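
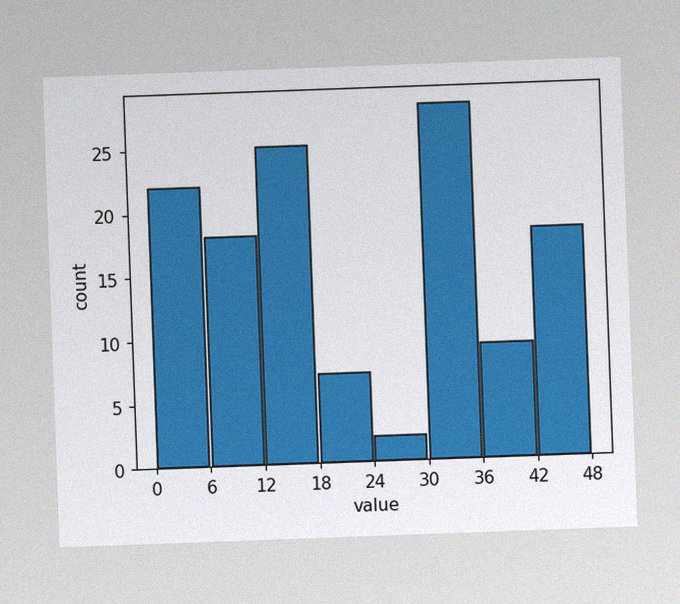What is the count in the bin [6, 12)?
The chart is tilted about 2° counter-clockwise, with some photo noise. The [6, 12) bin has height 18.

18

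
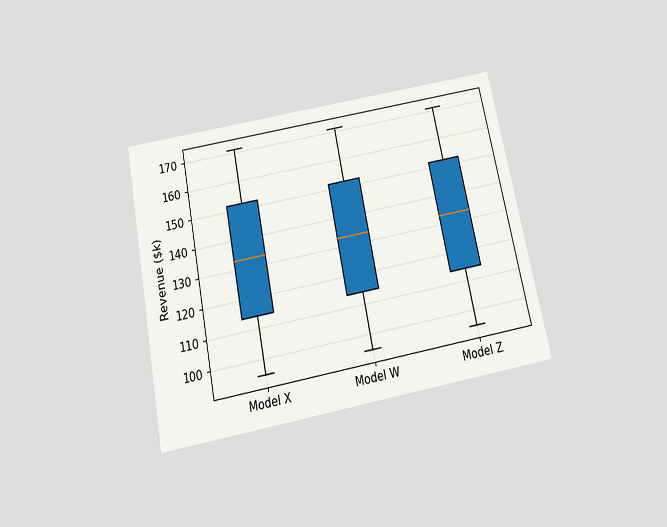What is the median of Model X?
The chart is tilted about 11° counter-clockwise and viewed slightly from below. The median line in the Model X box sits at $133k.

$133k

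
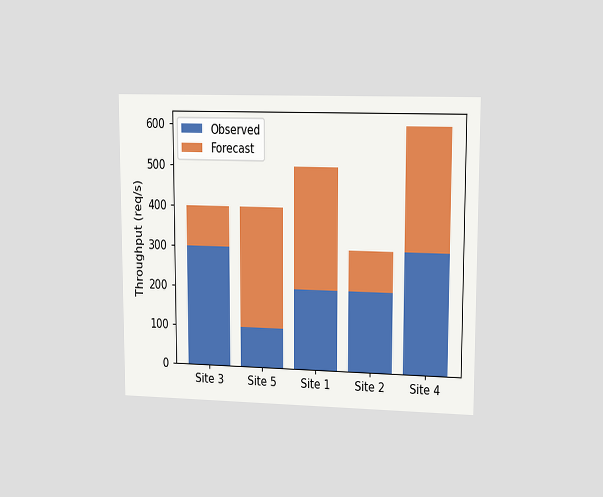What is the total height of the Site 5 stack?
The chart is viewed slightly from the right. The Site 5 stack's top reaches 400req/s on the y-axis.

400req/s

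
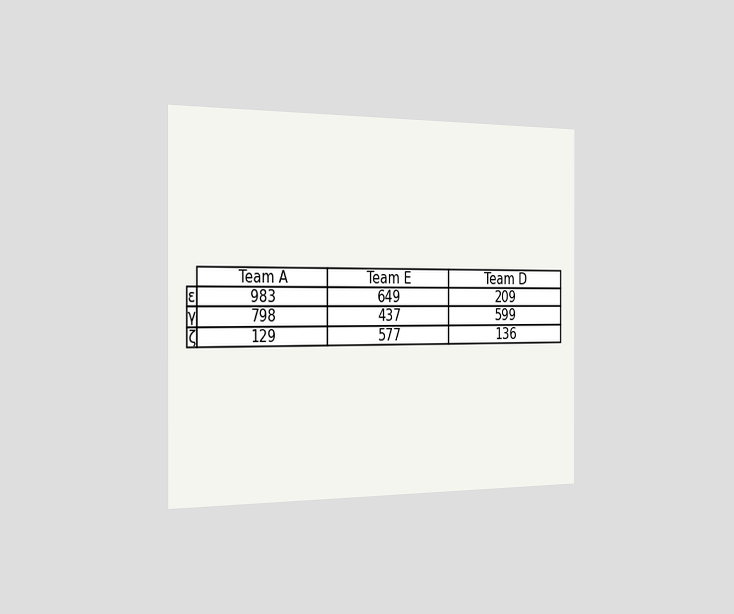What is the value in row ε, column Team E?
649

The chart is viewed slightly from the left. The (ε, Team E) cell reads 649.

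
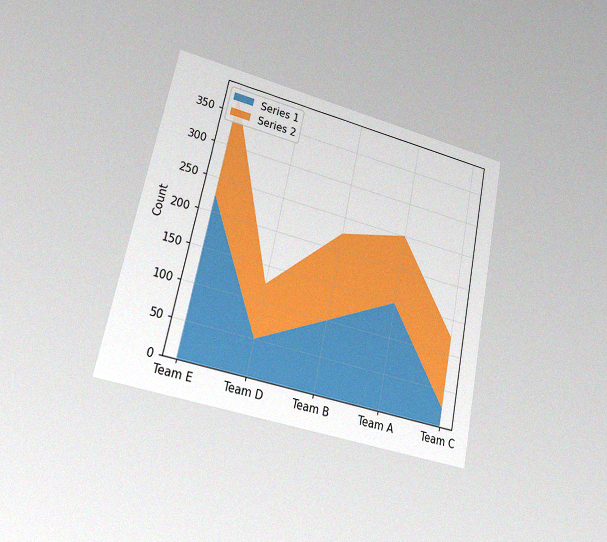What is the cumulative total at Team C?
The chart is tilted about 12° clockwise and viewed at a slight angle, with some photo noise. The stacked total at Team C reaches 125.

125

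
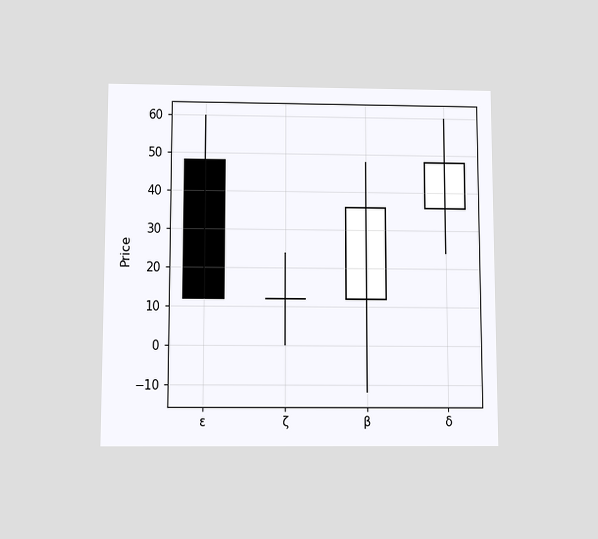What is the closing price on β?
36

The chart is viewed slightly from below. The β candle closes at 36.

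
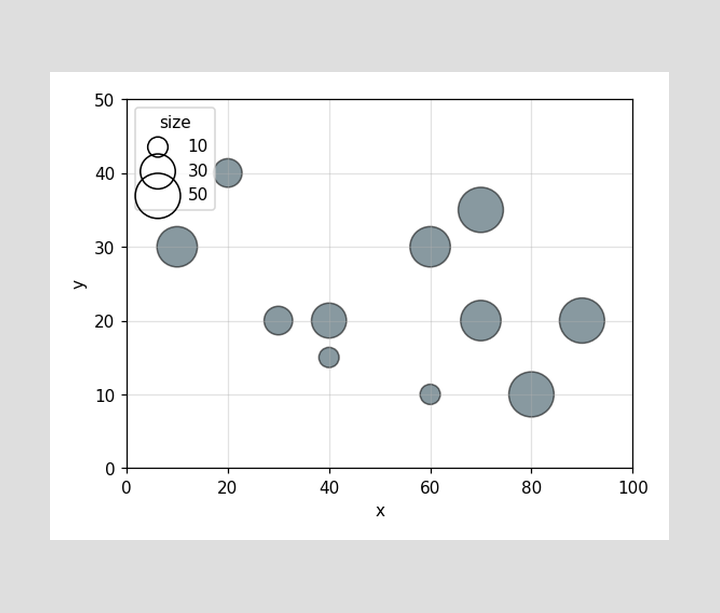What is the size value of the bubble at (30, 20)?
20

Matching the bubble at (30, 20) against the size legend gives 20.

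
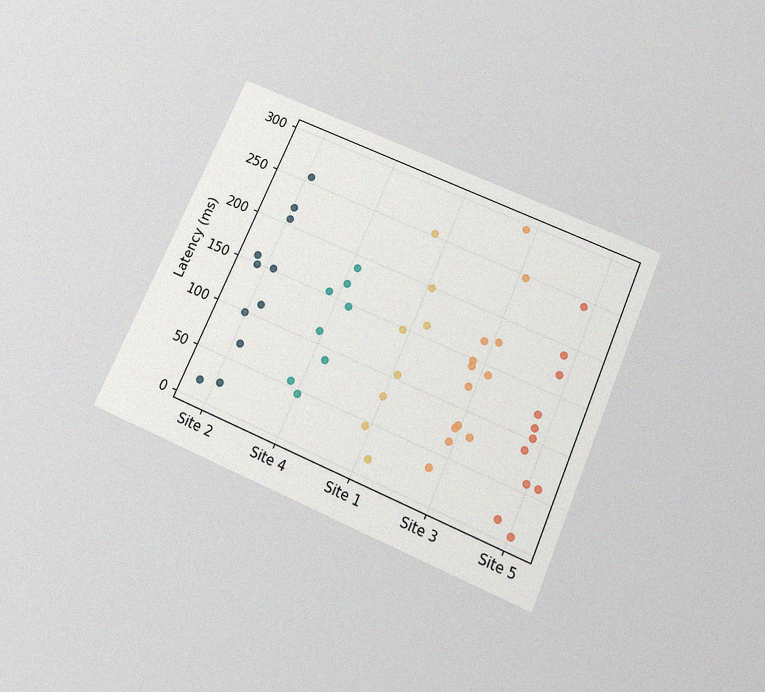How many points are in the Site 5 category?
The chart is tilted about 24° clockwise and viewed slightly from below, with some photo noise. Counting the markers in the Site 5 column gives 11.

11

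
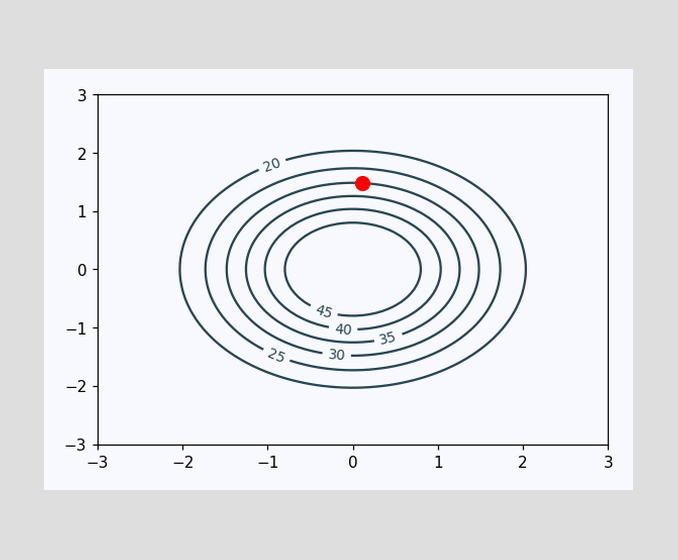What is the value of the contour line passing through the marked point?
30

The marked point sits on the contour labelled 30.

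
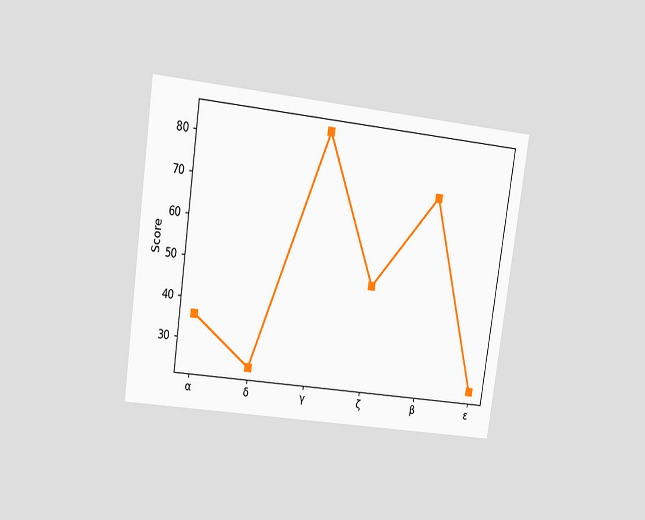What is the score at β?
The chart is tilted about 8° clockwise and viewed at a slight angle. At β, the line is at 72.

72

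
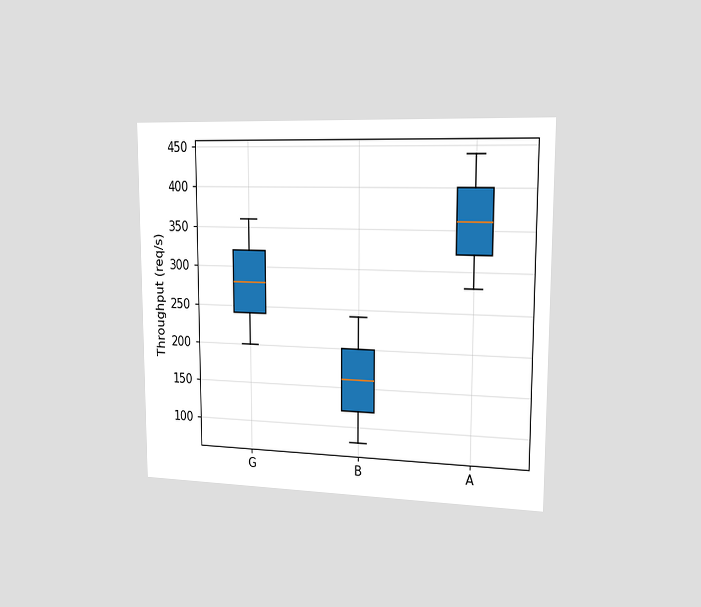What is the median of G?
280req/s

The chart is viewed slightly from the right. The median line in the G box sits at 280req/s.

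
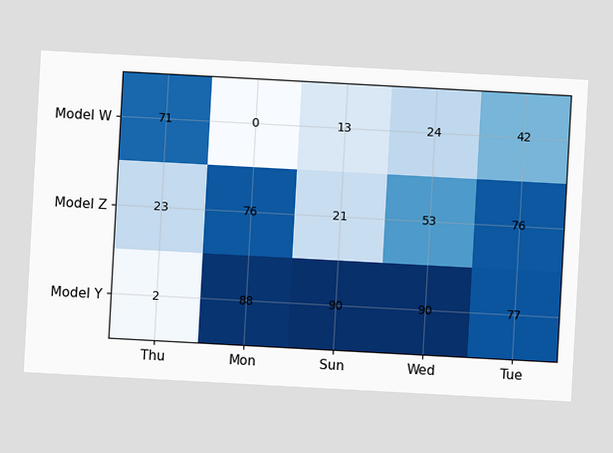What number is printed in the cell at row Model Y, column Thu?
2

The chart is tilted about 3° clockwise. The (Model Y, Thu) cell reads 2.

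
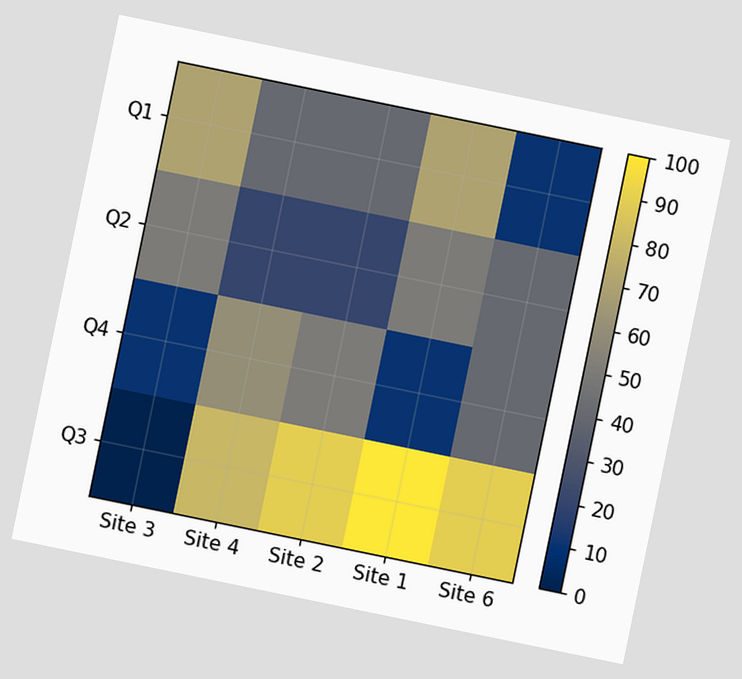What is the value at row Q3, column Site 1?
The chart is tilted about 12° clockwise. Matching cell (Q3, Site 1) against the colorbar gives 100.

100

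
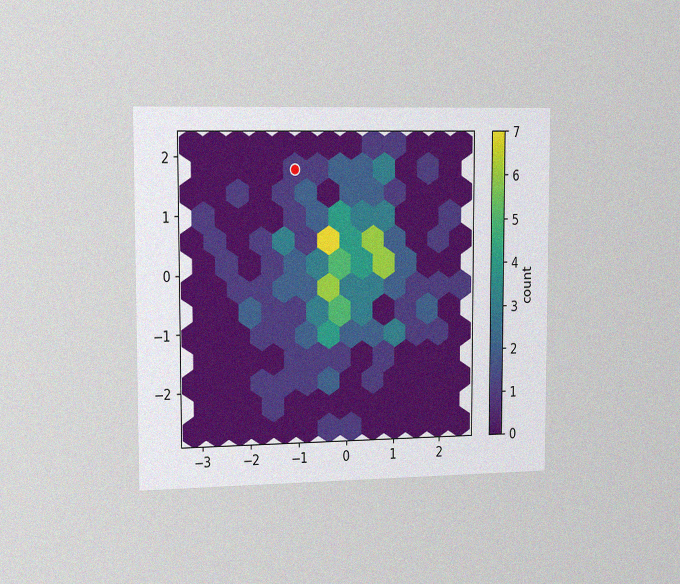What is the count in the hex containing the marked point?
1

The chart is viewed slightly from the left, with some photo noise. The marked hex reads 1 on the colorbar.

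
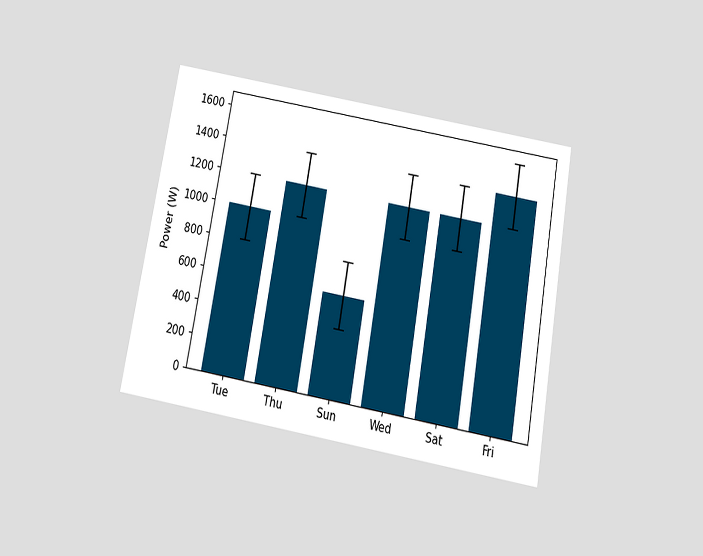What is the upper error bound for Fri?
The chart is tilted about 10° clockwise and viewed slightly from below. The Fri bar's upper whisker reaches 1600W.

1600W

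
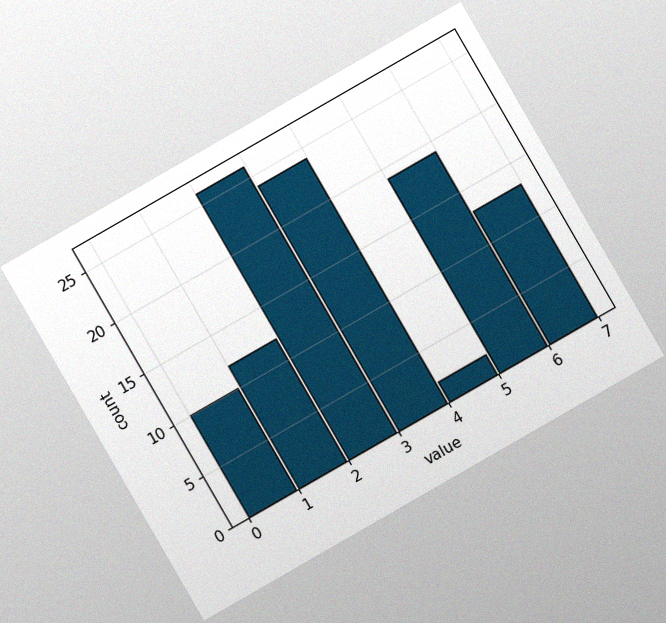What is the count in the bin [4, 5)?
The chart is tilted about 30° counter-clockwise, with some photo noise. The [4, 5) bin has height 2.

2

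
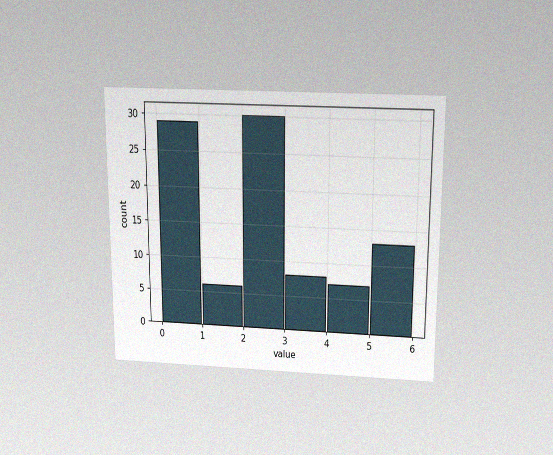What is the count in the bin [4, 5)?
The chart is viewed slightly from above, with some photo noise. The [4, 5) bin has height 7.

7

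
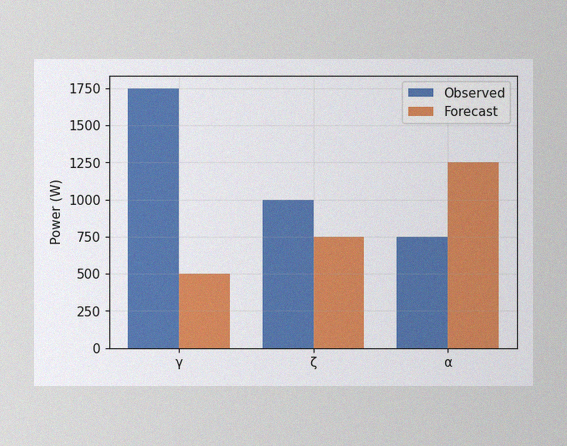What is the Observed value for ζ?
1000W

The image has some photo noise and uneven lighting. The Observed bar at ζ reaches 1000W on the y-axis.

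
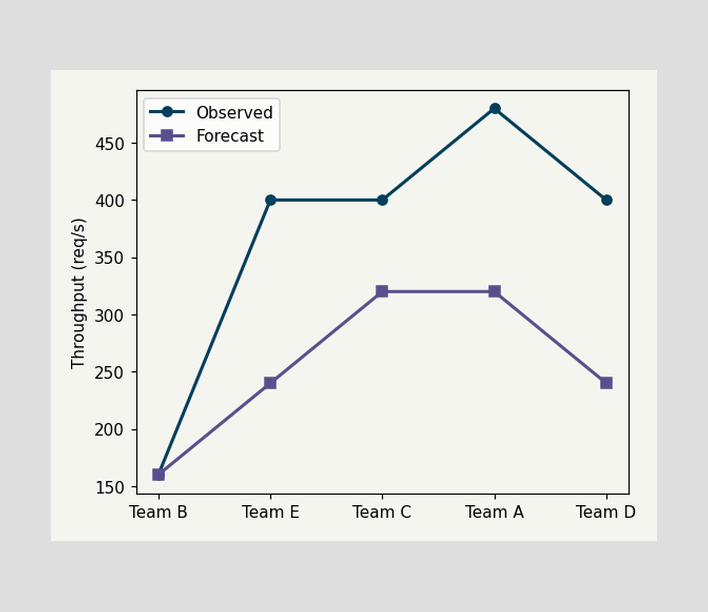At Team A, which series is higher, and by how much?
At Team A, Observed sits above the other line by 160req/s.

Observed, by 160req/s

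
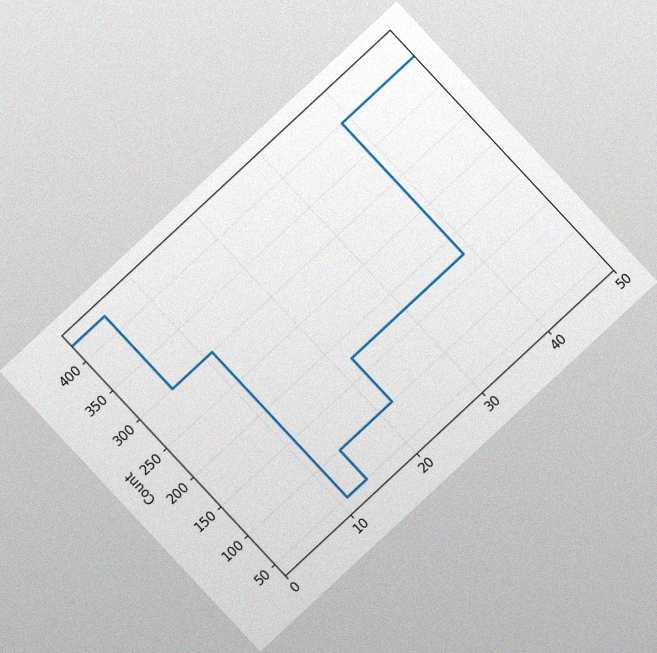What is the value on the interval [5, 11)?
300

The chart is tilted about 43° counter-clockwise, with some photo noise. On [5, 11) the step sits at 300.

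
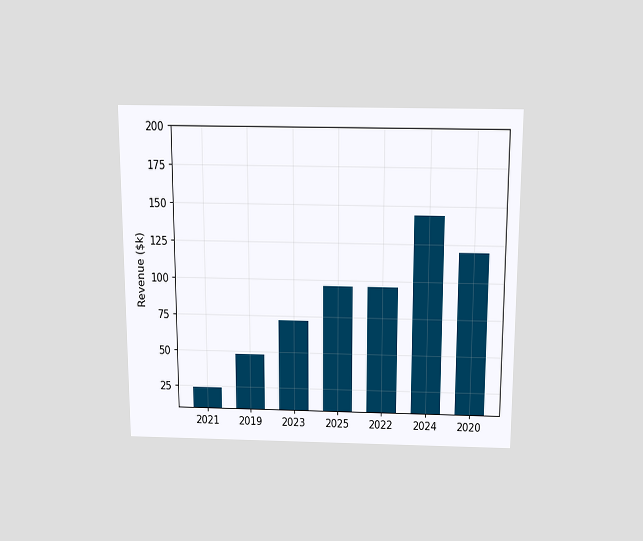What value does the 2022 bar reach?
$96k

The chart is viewed slightly from above. Reading along the chart's y-axis, the 2022 bar reaches $96k.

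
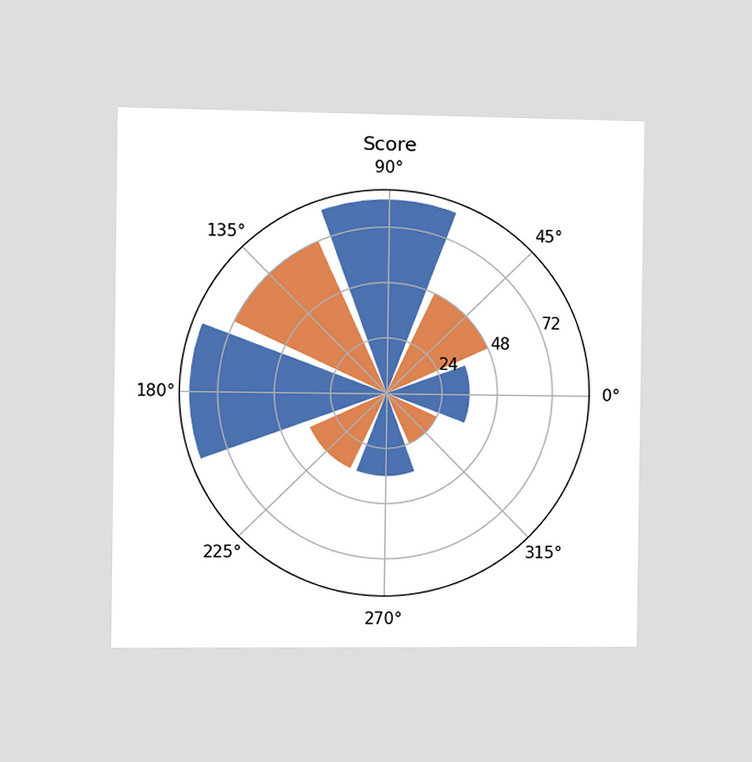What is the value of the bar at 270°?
The chart is viewed slightly from the left. The bar at 270° reaches 36 on the radial axis.

36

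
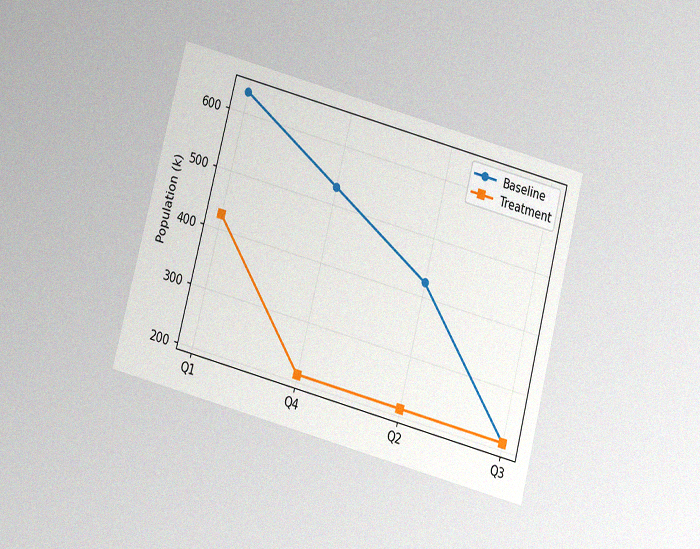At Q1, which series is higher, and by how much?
Baseline, by 212k

The chart is tilted about 15° clockwise and viewed slightly from below, with some photo noise. At Q1, Baseline sits above the other line by 212k.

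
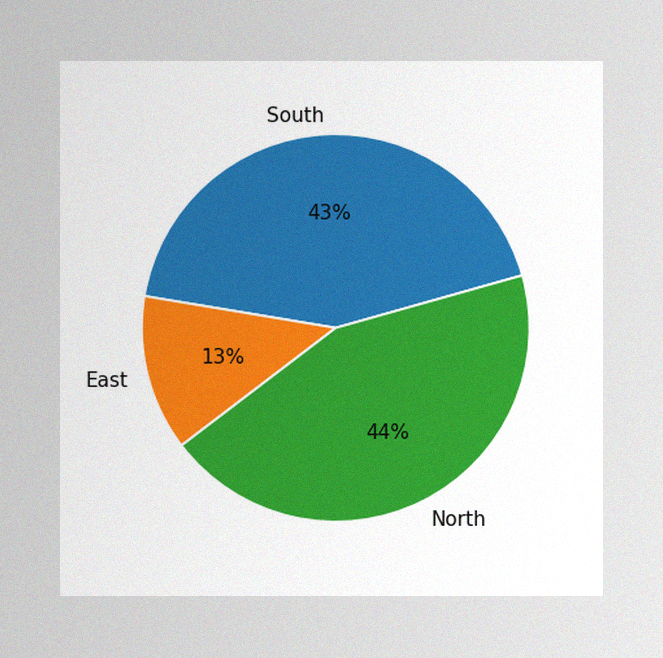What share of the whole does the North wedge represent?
The image has some photo noise and uneven lighting. The North slice takes up 44% of the pie.

44%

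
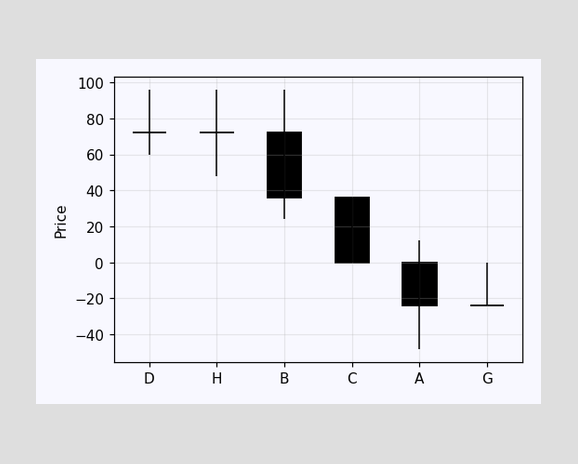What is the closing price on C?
The C candle closes at 0.

0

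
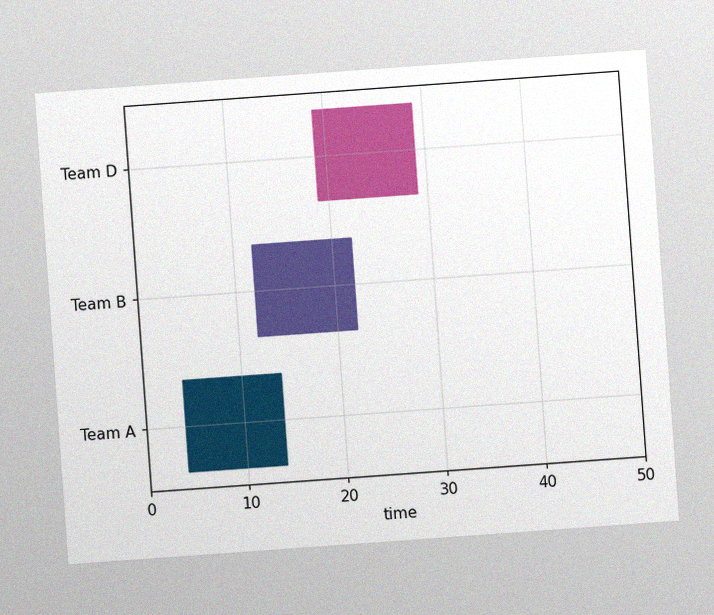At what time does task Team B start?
12

The chart is tilted about 4° counter-clockwise, with some photo noise. The Team B bar begins at t=12.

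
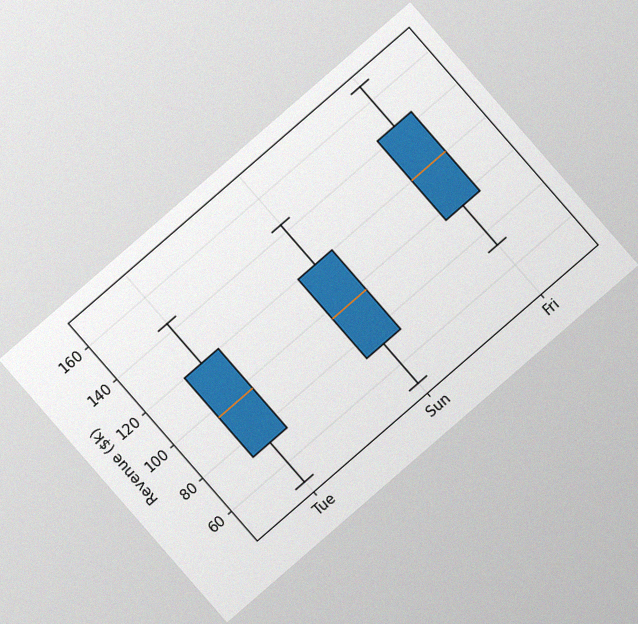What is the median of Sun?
$96k

The chart is tilted about 41° counter-clockwise, with some photo noise. The median line in the Sun box sits at $96k.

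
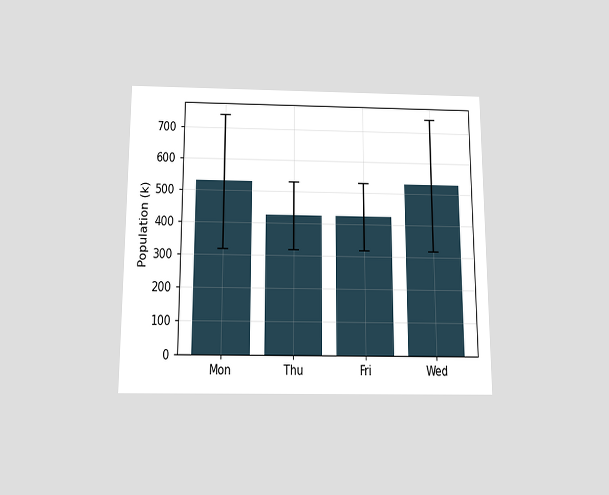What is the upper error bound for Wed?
The chart is viewed slightly from below. The Wed bar's upper whisker reaches 742k.

742k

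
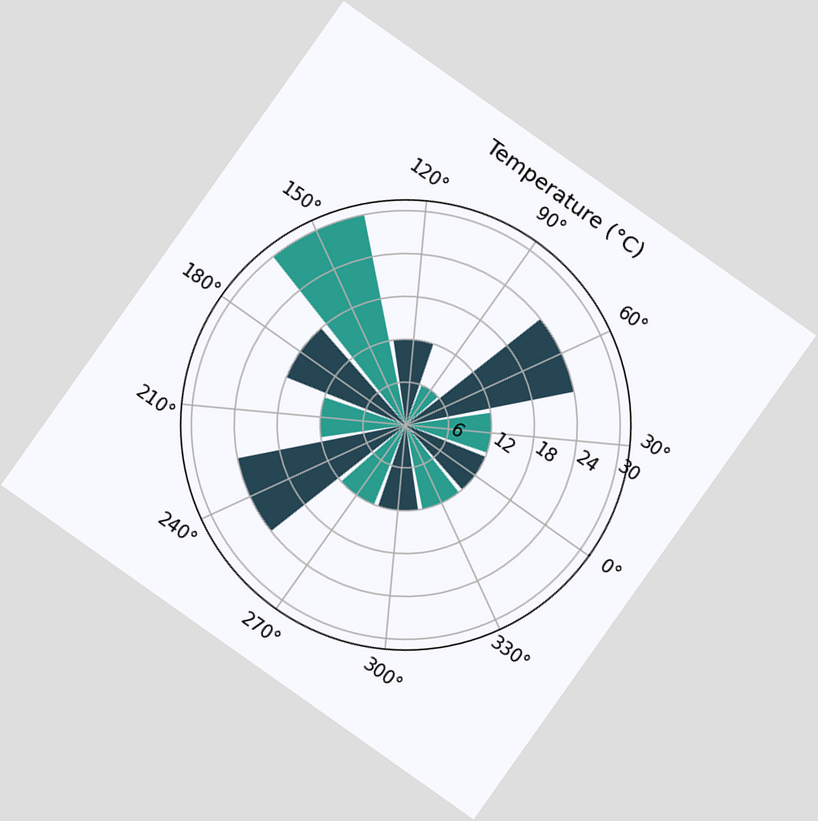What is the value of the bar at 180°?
The chart is tilted about 35° clockwise. The bar at 180° reaches 18°C on the radial axis.

18°C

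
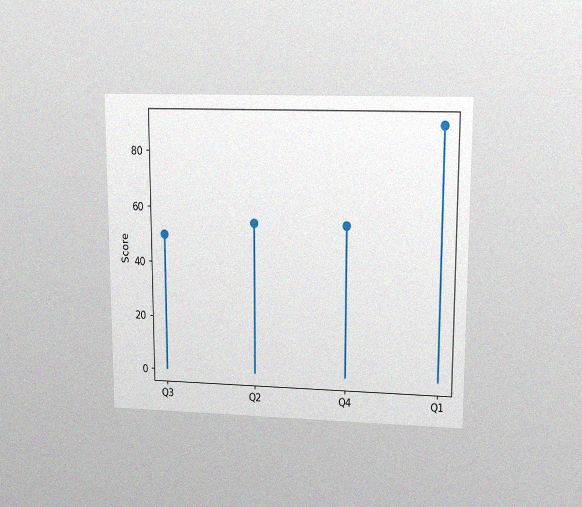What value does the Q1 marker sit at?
The chart is viewed at a slight angle, with some photo noise. The Q1 marker sits at 90.

90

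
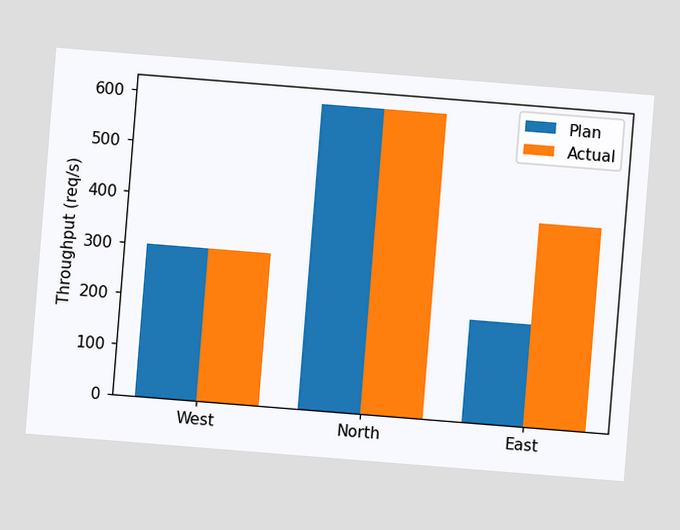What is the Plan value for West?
300req/s

The chart is tilted about 5° clockwise. The Plan bar at West reaches 300req/s on the y-axis.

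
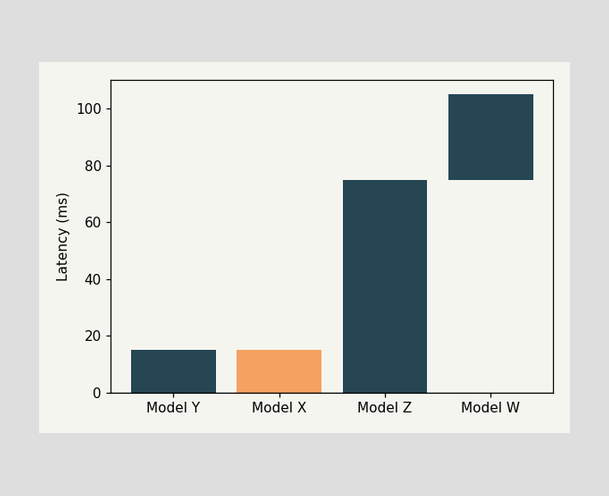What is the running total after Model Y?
After Model Y the running total reaches 15ms.

15ms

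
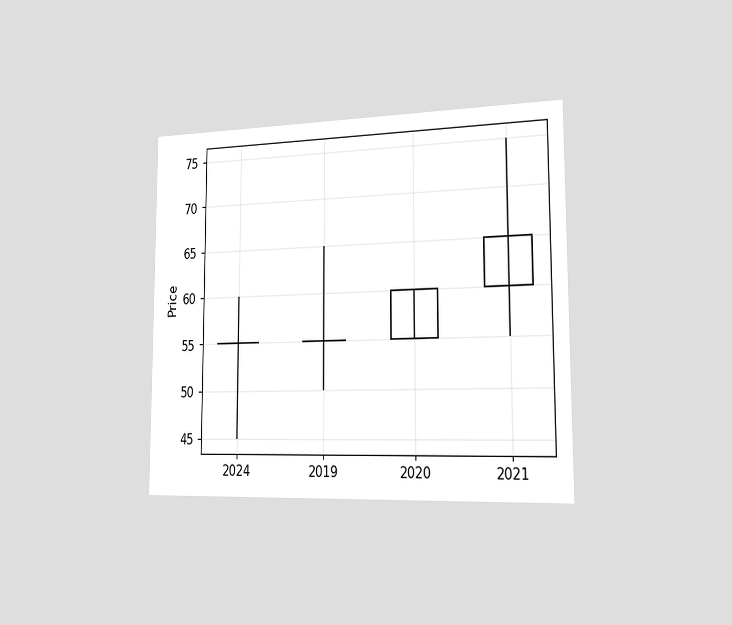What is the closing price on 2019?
The chart is viewed slightly from the right. The 2019 candle closes at 55.

55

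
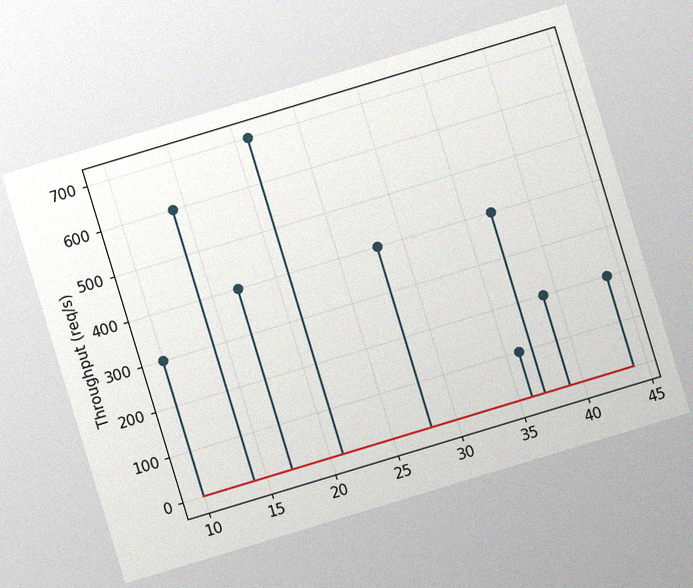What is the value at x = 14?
600req/s

The chart is tilted about 17° counter-clockwise, with some photo noise. The stem at x=14 reaches 600req/s.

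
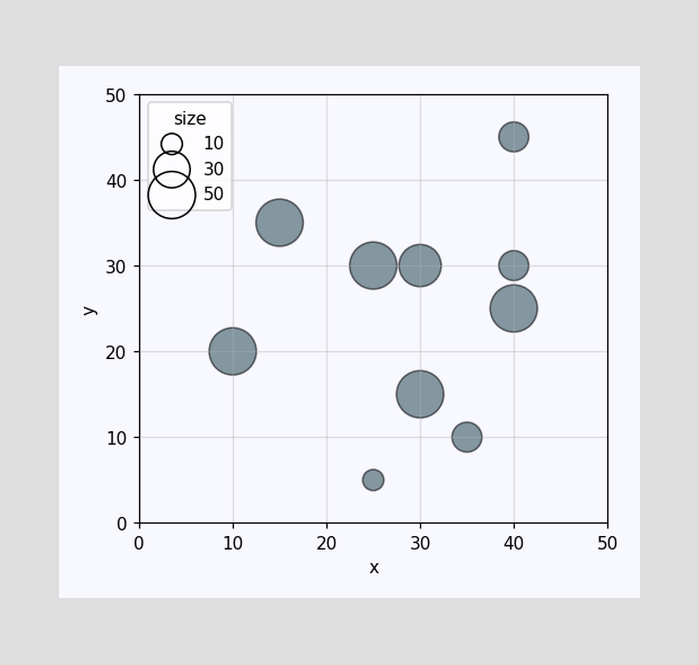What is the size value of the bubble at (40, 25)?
50

Matching the bubble at (40, 25) against the size legend gives 50.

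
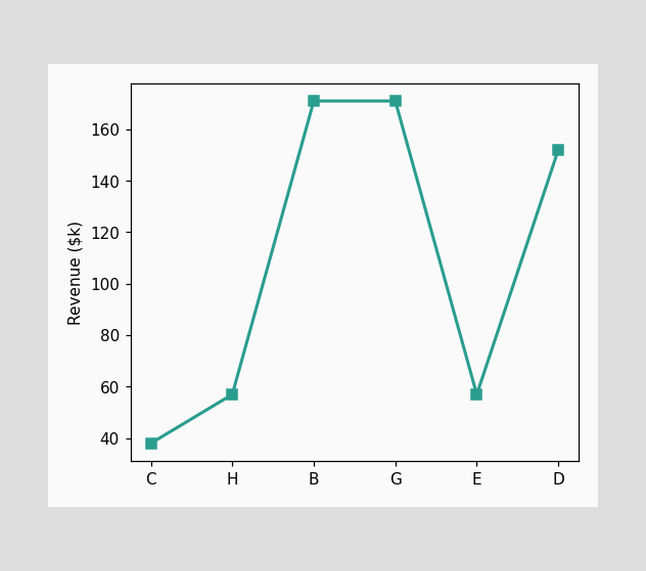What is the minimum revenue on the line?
The lowest point is at C, and reading across to the y-axis gives $38k.

$38k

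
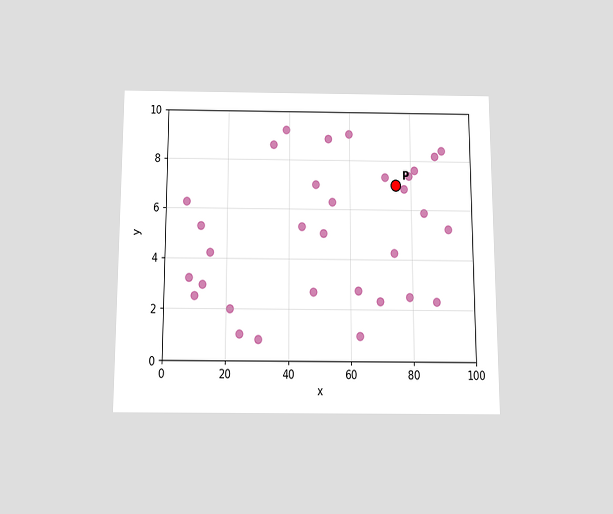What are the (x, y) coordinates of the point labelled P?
(75, 7)

The chart is viewed slightly from below. Following the gridlines from P to each axis, P sits at (75, 7).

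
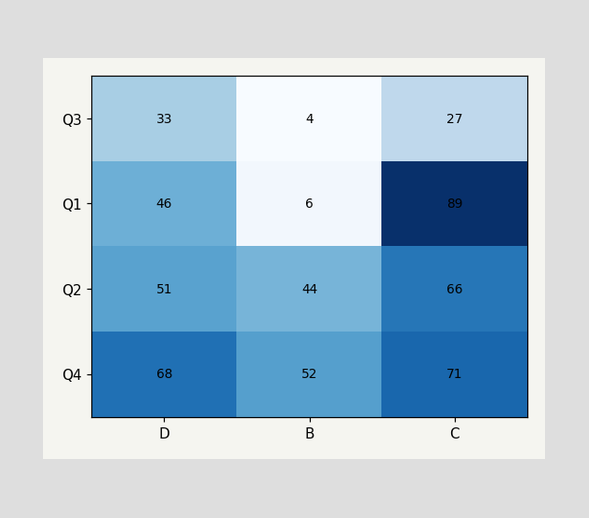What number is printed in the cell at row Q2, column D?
51

The (Q2, D) cell reads 51.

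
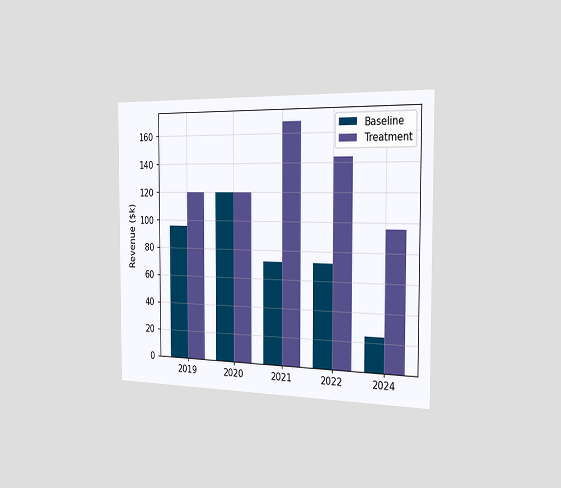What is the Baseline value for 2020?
The chart is viewed slightly from the right. The Baseline bar at 2020 reaches $120k on the y-axis.

$120k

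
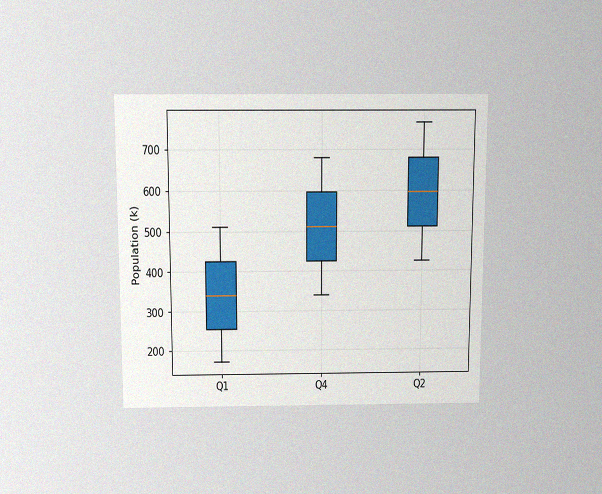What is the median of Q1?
The chart is viewed slightly from above, with some photo noise. The median line in the Q1 box sits at 340k.

340k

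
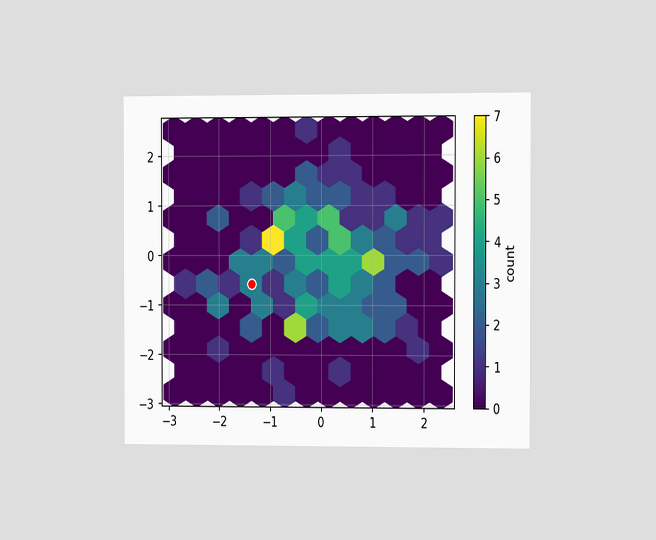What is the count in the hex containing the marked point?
3

The chart is viewed at a slight angle. The marked hex reads 3 on the colorbar.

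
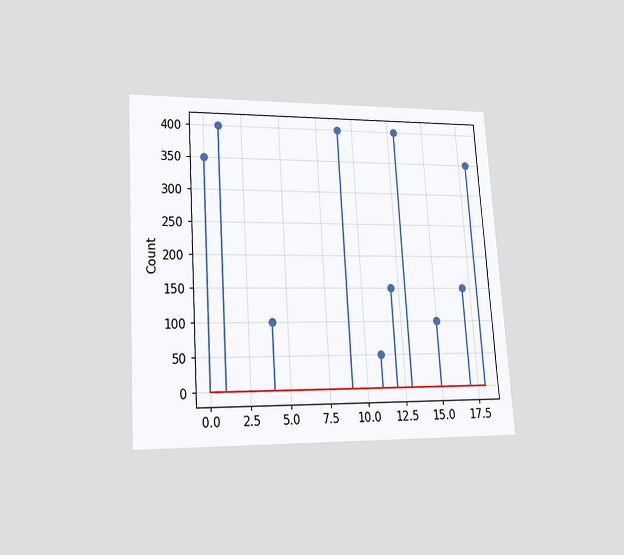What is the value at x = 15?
The chart is tilted about 4° counter-clockwise and viewed at a slight angle. The stem at x=15 reaches 100.

100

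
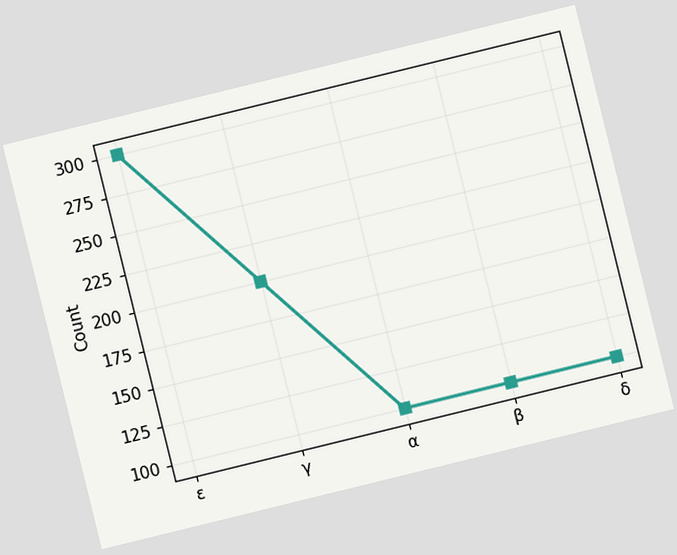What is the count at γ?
200

The chart is tilted about 14° counter-clockwise. At γ, the line is at 200.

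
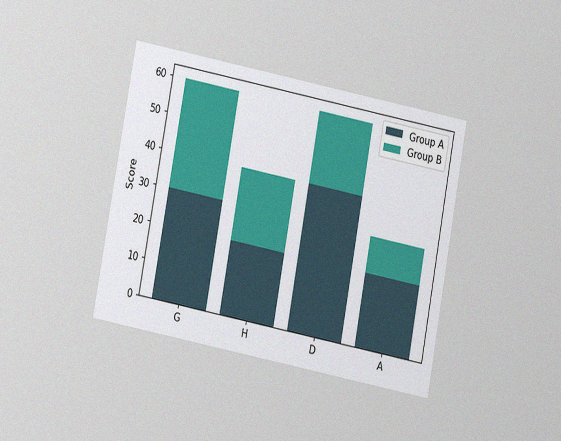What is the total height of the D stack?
60

The chart is tilted about 11° clockwise and viewed at a slight angle, with some photo noise. The D stack's top reaches 60 on the y-axis.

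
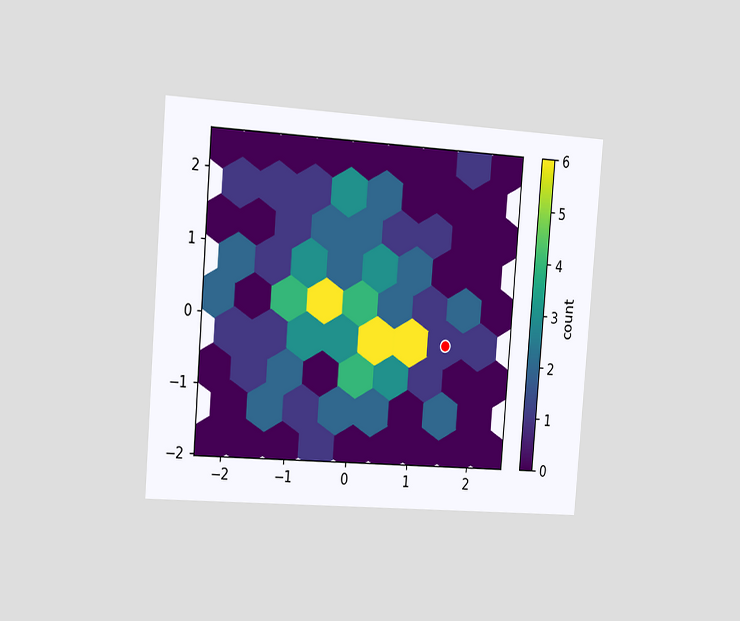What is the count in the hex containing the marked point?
1

The chart is tilted about 4° clockwise and viewed slightly from the left. The marked hex reads 1 on the colorbar.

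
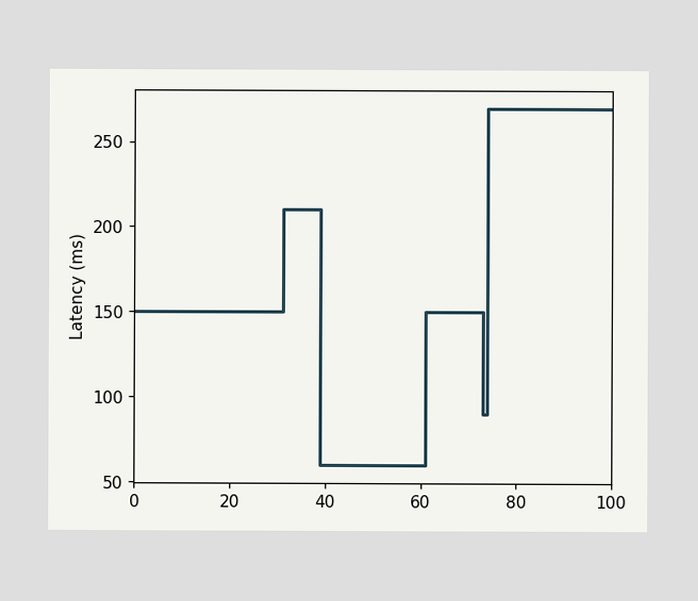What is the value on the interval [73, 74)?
90ms

On [73, 74) the step sits at 90ms.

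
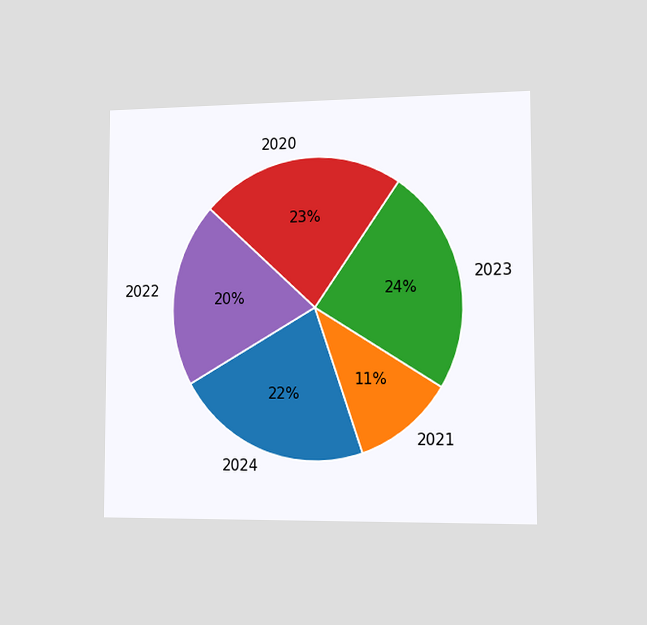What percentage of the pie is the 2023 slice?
24%

The chart is viewed slightly from the right. The 2023 slice takes up 24% of the pie.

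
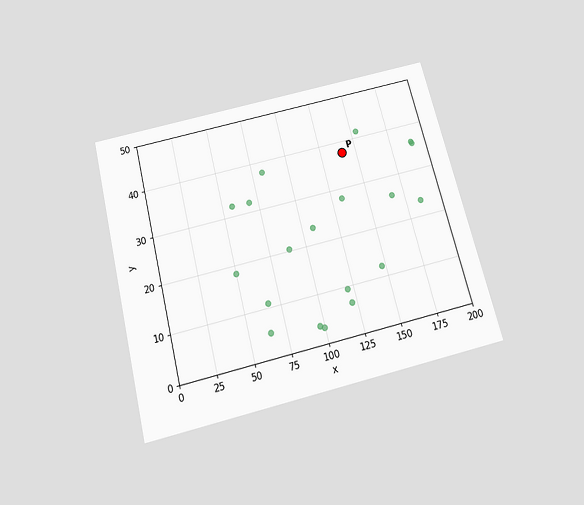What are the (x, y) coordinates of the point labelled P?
The chart is tilted about 14° counter-clockwise and viewed slightly from below. Following the gridlines from P to each axis, P sits at (140, 37.5).

(140, 37.5)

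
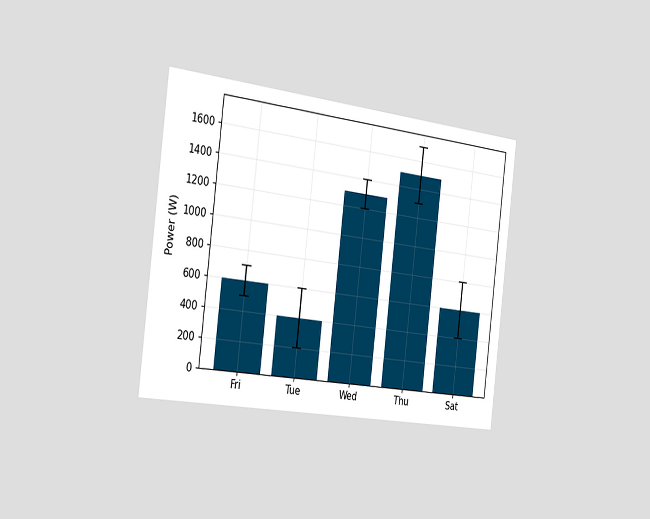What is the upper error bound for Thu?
1700W

The chart is tilted about 7° clockwise and viewed slightly from the left. The Thu bar's upper whisker reaches 1700W.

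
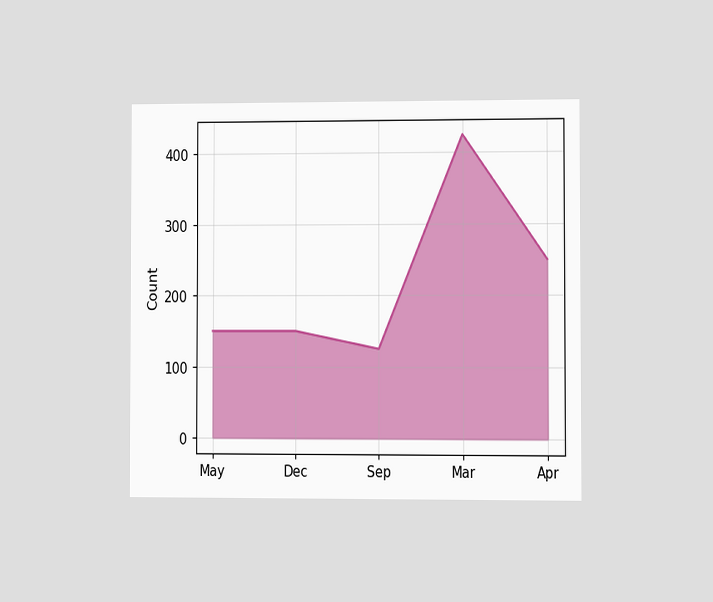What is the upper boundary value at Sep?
The chart is viewed at a slight angle. At Sep the upper boundary is at 125.

125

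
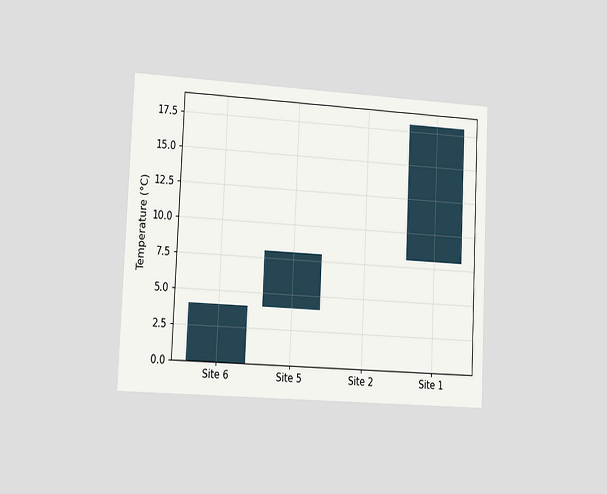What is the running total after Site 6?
The chart is tilted about 3° clockwise and viewed slightly from the left. After Site 6 the running total reaches 4°C.

4°C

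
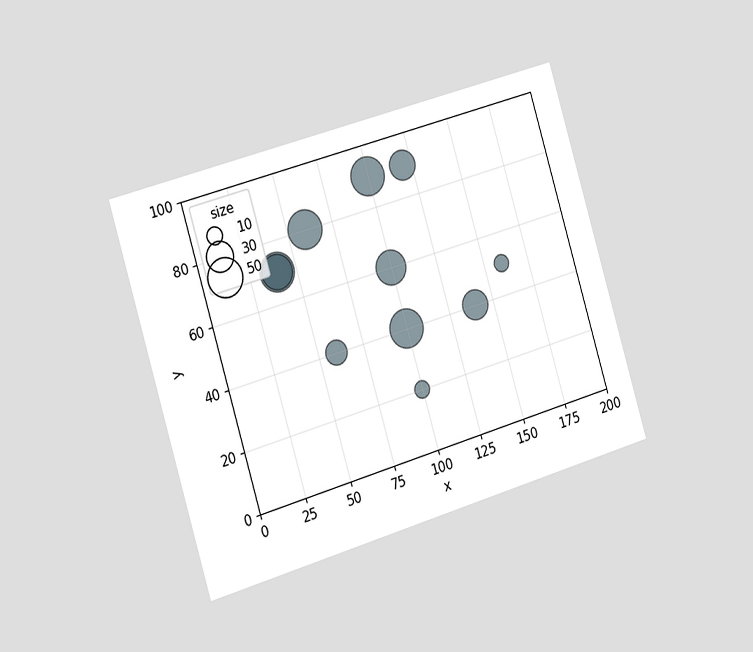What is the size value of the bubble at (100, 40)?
The chart is tilted about 17° counter-clockwise and viewed slightly from the left. Matching the bubble at (100, 40) against the size legend gives 50.

50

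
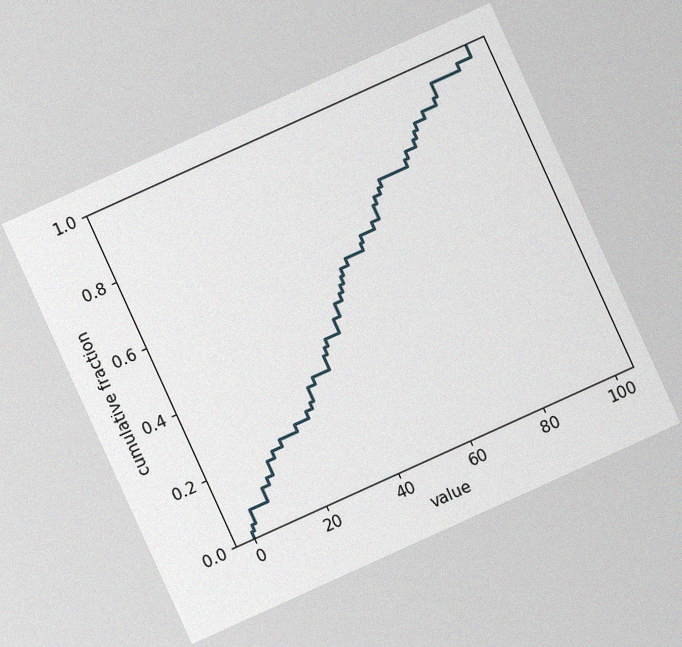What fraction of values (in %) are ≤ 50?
60%

The chart is tilted about 24° counter-clockwise, with some photo noise. At x=50 the ECDF step is at 60%.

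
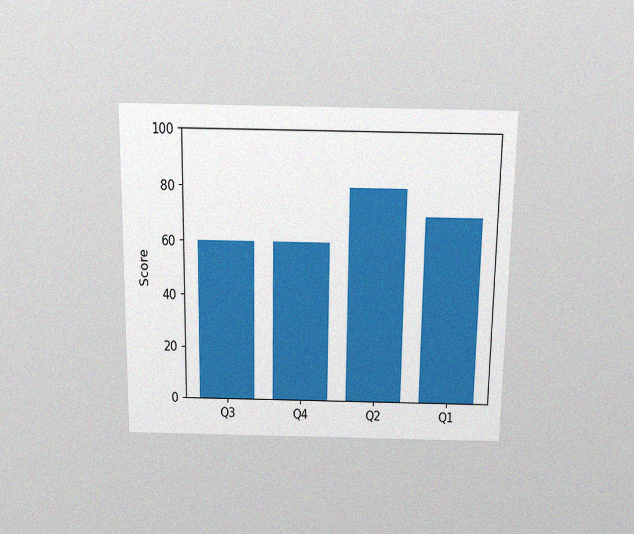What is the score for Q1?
The chart is viewed slightly from above, with some photo noise. Reading along the chart's y-axis, the Q1 bar reaches 70.

70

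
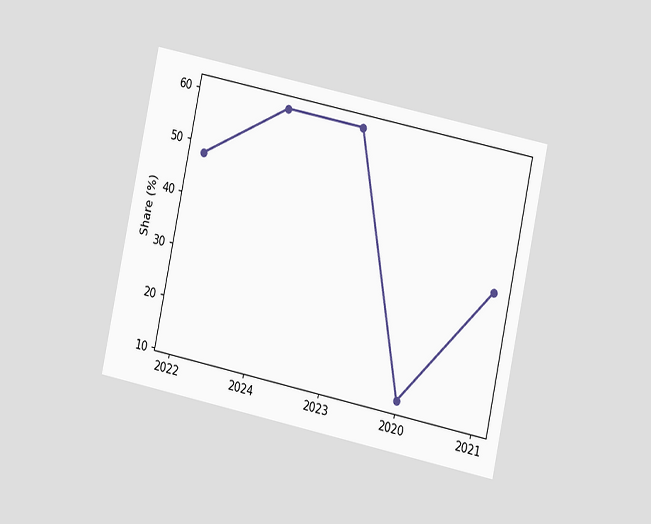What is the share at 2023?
60%

The chart is tilted about 12° clockwise and viewed at a slight angle. At 2023, the line is at 60%.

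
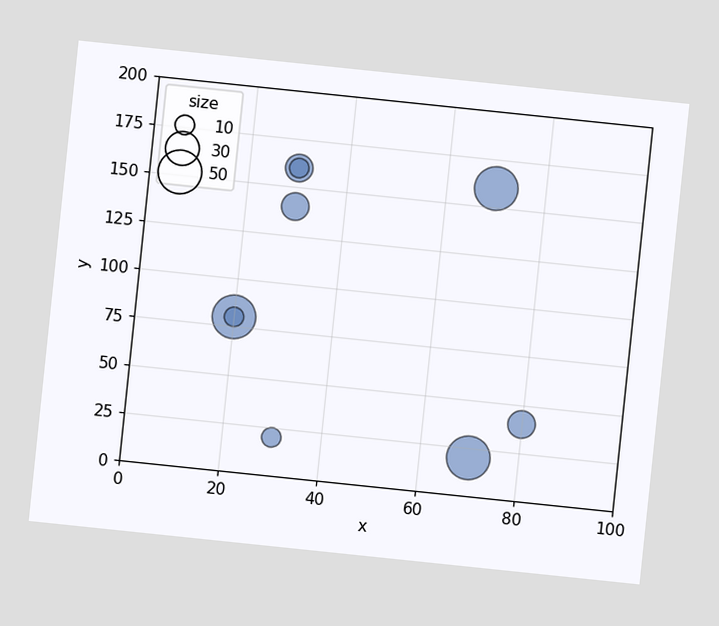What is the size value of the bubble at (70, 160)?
The chart is tilted about 6° clockwise. Matching the bubble at (70, 160) against the size legend gives 50.

50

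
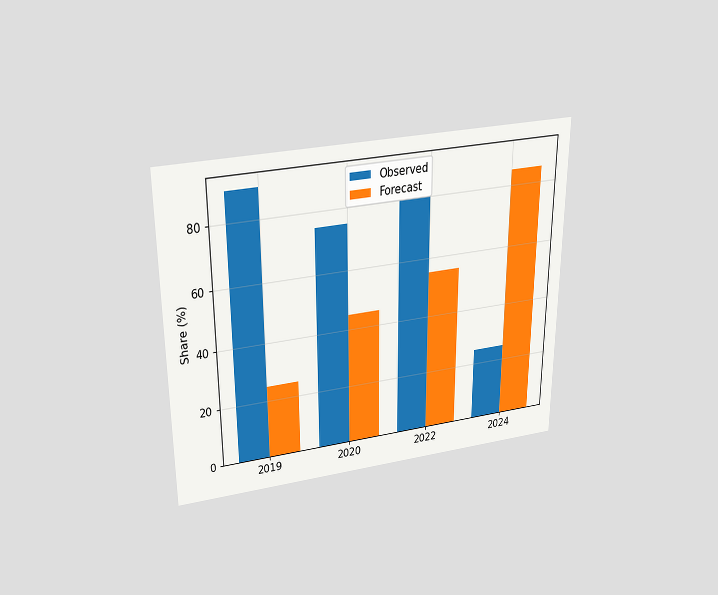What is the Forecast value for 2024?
The chart is viewed slightly from above. The Forecast bar at 2024 reaches 85% on the y-axis.

85%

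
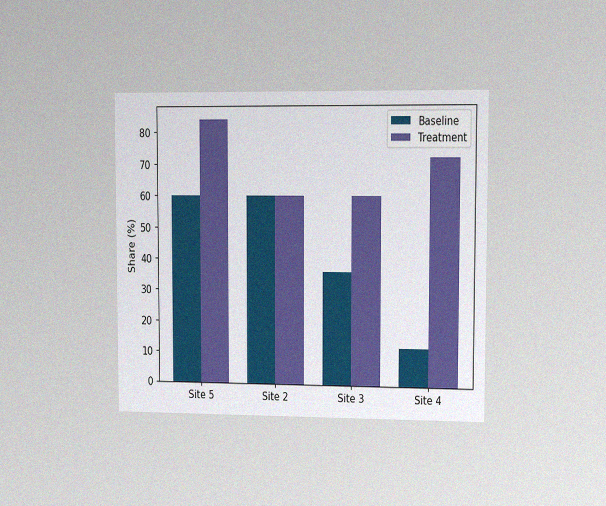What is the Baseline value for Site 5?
The chart is viewed slightly from the right, with some photo noise. The Baseline bar at Site 5 reaches 60% on the y-axis.

60%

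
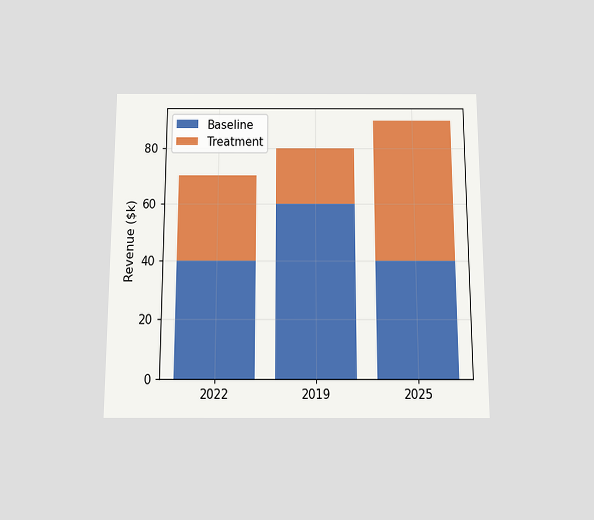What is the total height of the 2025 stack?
$90k

The chart is viewed slightly from below. The 2025 stack's top reaches $90k on the y-axis.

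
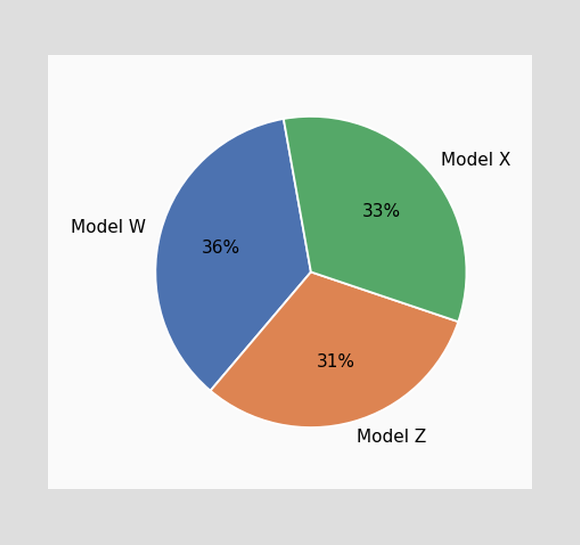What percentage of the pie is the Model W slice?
36%

The Model W slice takes up 36% of the pie.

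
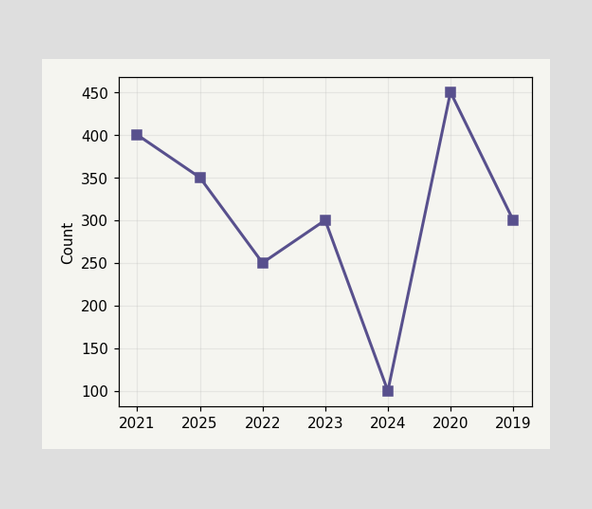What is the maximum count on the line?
The highest point is at 2020, and reading across to the y-axis gives 450.

450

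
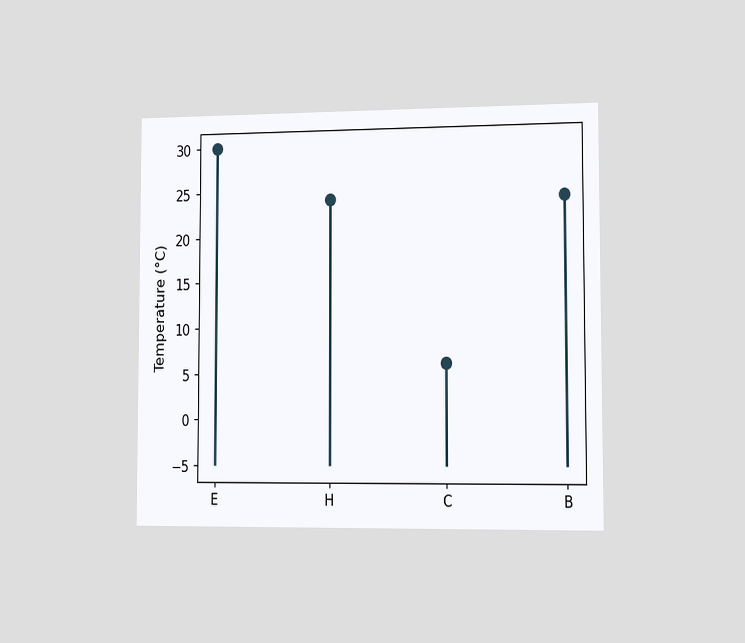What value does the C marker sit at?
6°C

The chart is viewed slightly from the right. The C marker sits at 6°C.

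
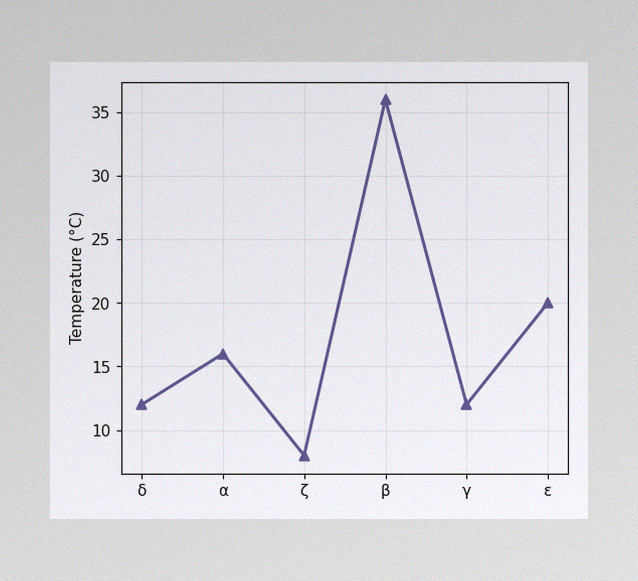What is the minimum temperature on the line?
8°C

The image has some photo noise and uneven lighting. The lowest point is at ζ, and reading across to the y-axis gives 8°C.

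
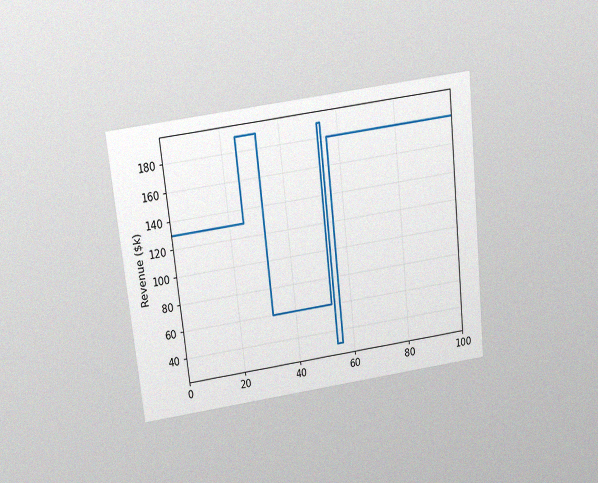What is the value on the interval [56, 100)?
$180k

The chart is tilted about 6° counter-clockwise and viewed slightly from above, with some photo noise. On [56, 100) the step sits at $180k.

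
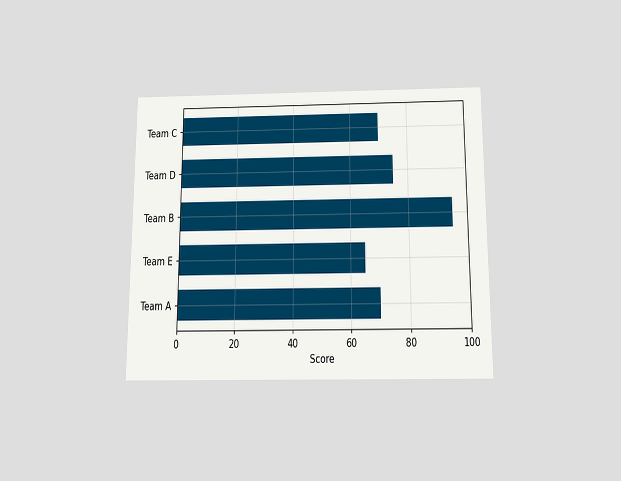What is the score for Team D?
75

The chart is viewed slightly from below. Reading along the chart's x-axis, the Team D bar reaches 75.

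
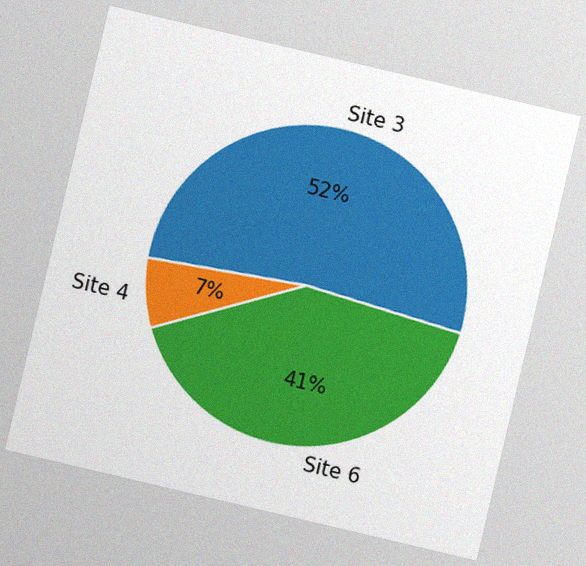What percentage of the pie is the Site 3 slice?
The chart is tilted about 13° clockwise, with some photo noise. The Site 3 slice takes up 52% of the pie.

52%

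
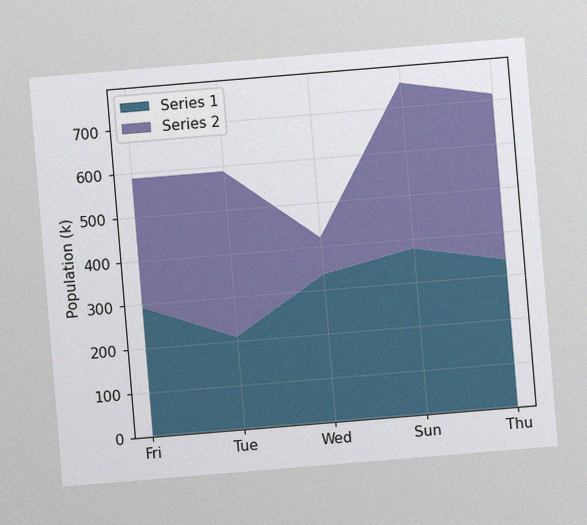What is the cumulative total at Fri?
The chart is tilted about 5° counter-clockwise, with some photo noise. The stacked total at Fri reaches 588k.

588k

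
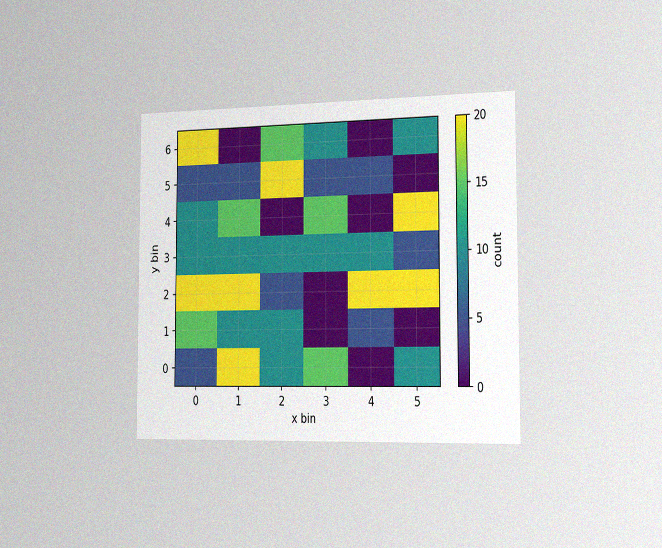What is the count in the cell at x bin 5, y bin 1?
The chart is viewed slightly from the right, with some photo noise. Matching the cell (5, 1) against the colorbar gives 0.

0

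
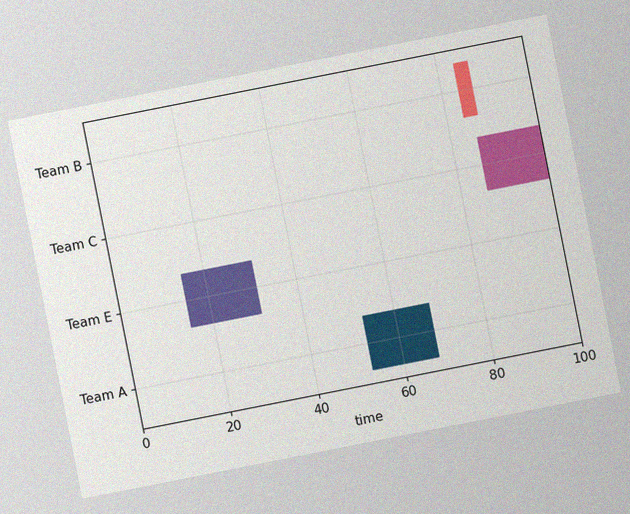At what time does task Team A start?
53

The chart is tilted about 11° counter-clockwise, with some photo noise. The Team A bar begins at t=53.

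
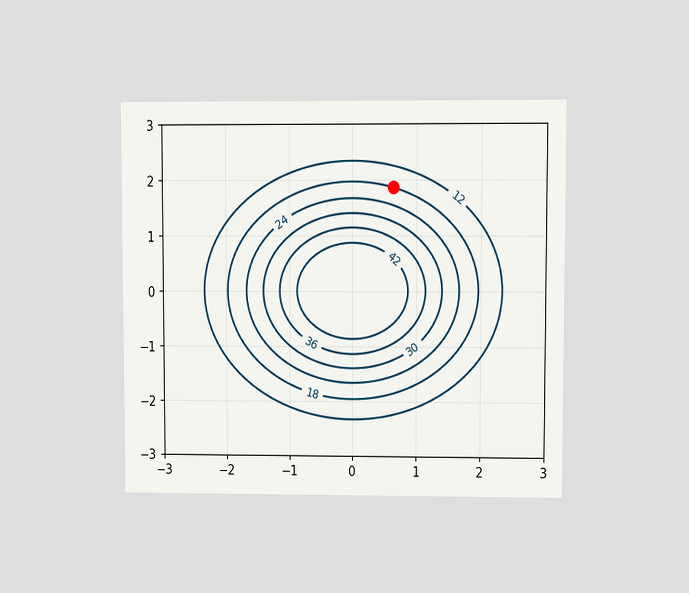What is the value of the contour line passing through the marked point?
The chart is viewed at a slight angle. The marked point sits on the contour labelled 18.

18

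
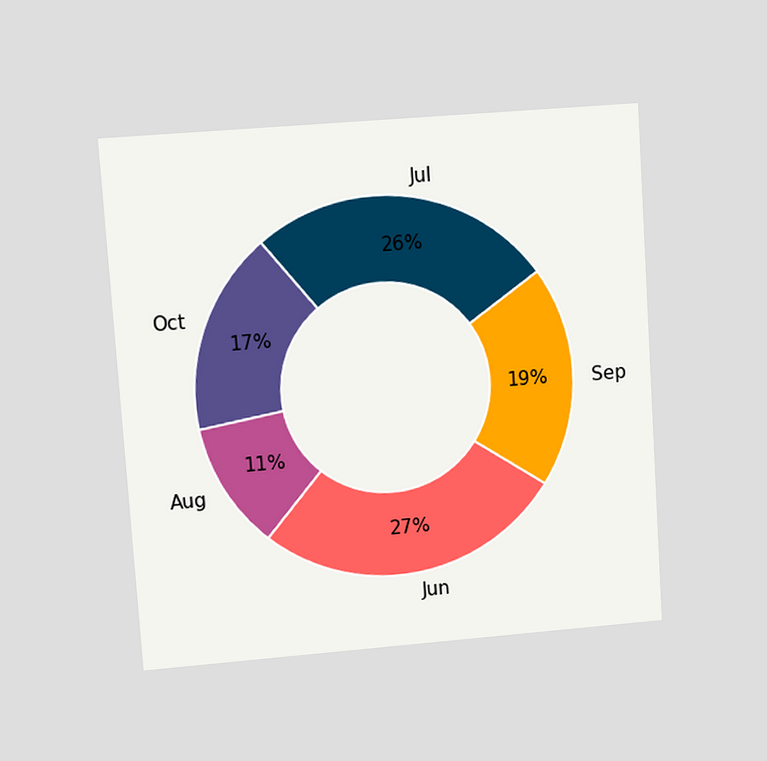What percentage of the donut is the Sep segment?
The chart is tilted about 4° counter-clockwise and viewed at a slight angle. The Sep segment takes up 19% of the ring.

19%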